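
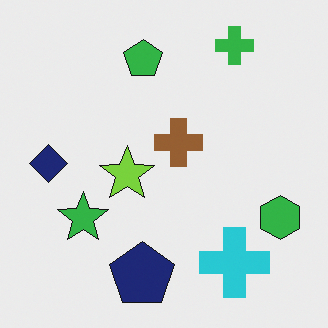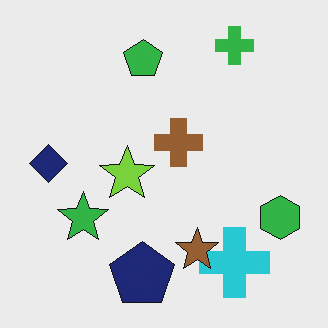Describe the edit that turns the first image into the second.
It was overlaid with an additional brown star.

A brown star appears in the second image that is absent from the first.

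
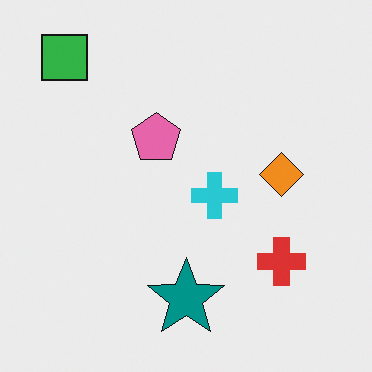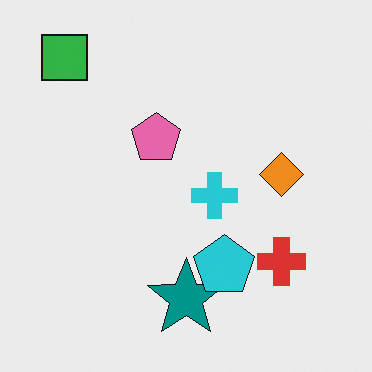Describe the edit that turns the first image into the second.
The second image is the first overlaid with an additional cyan pentagon.

A cyan pentagon appears in the second image that is absent from the first.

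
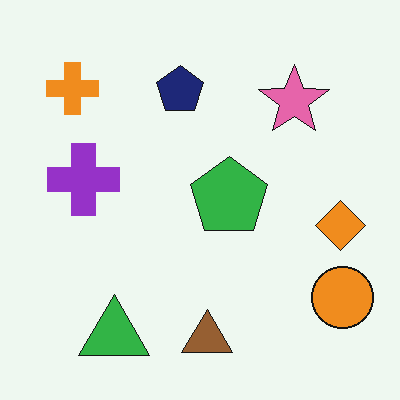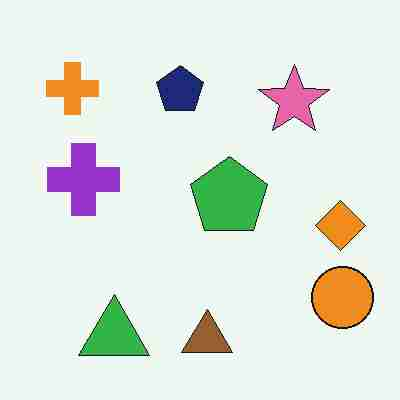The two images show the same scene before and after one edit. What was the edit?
The image was degraded with heavy JPEG compression.

Blocky 8×8 compression artifacts appear around shape edges and the flat background shows ringing — characteristic JPEG degradation.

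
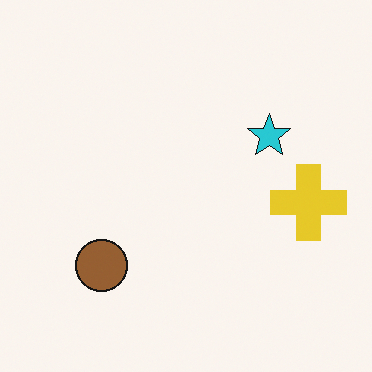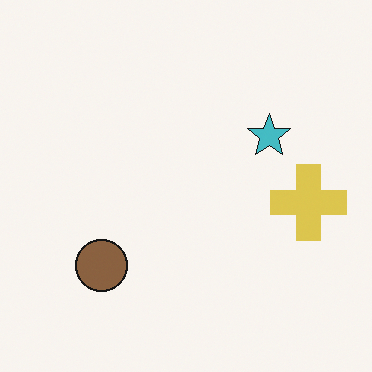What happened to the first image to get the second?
The transformation is: slightly desaturated.

All colors are more muted and greyish — a global saturation change.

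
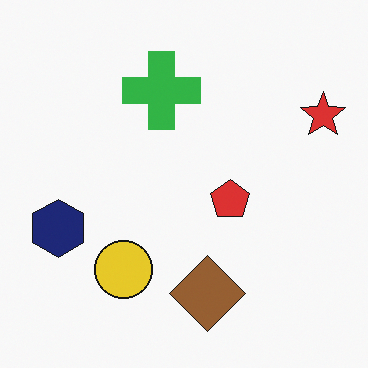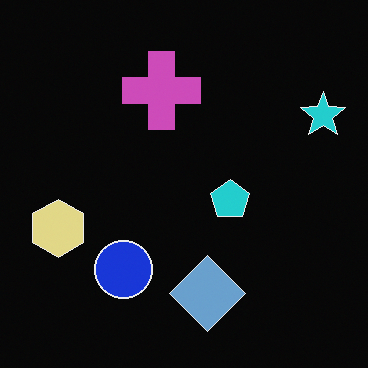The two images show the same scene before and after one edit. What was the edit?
The image was color-inverted (negative).

The light background has become dark and every shape's color is its complement — a photographic negative.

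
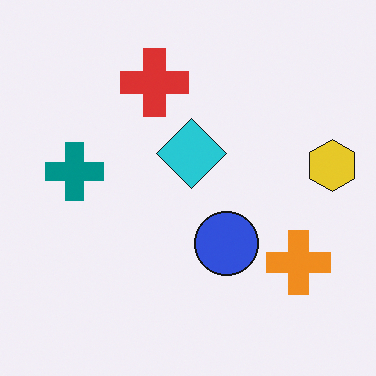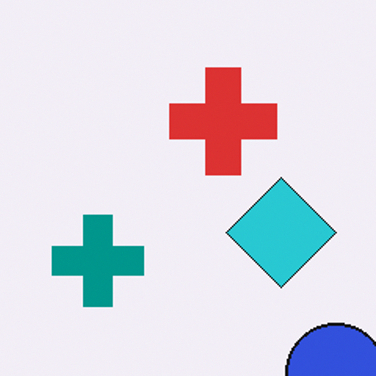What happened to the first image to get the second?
The image was cropped to a modestly smaller region and rescaled.

The visible shapes are larger and the field of view is narrower; shapes near the original edges may be partly or wholly outside the frame — a crop-and-rescale.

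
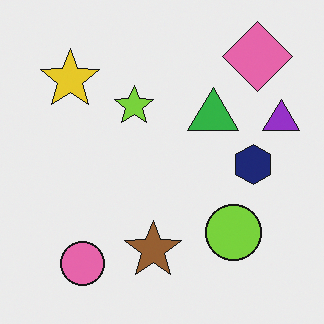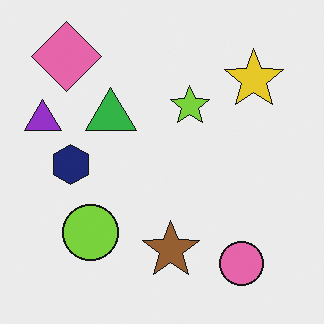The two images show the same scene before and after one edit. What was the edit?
The second image is the first flipped horizontally (left ↔ right).

The purple triangle is in the right of the first image and the left of the second — shapes on opposite sides of the vertical midline have swapped in a mirror flip.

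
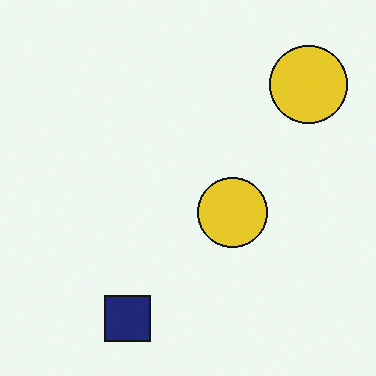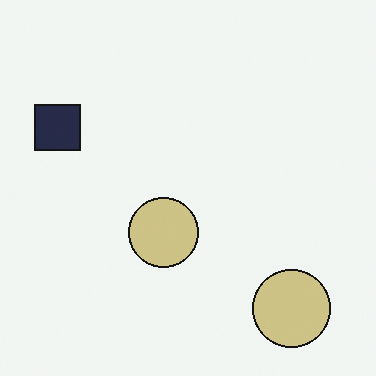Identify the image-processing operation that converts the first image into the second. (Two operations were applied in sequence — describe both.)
The second image is the first rotated 90° clockwise, then made much more muted (saturation change).

The navy square sits in the bottom of the first image and the left of the second — consistent with a whole-image 90° clockwise rotation. All colors are more muted and greyish — a global saturation change.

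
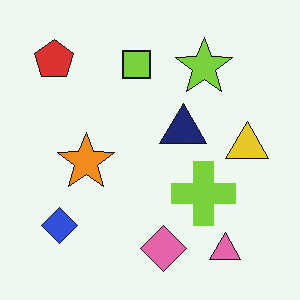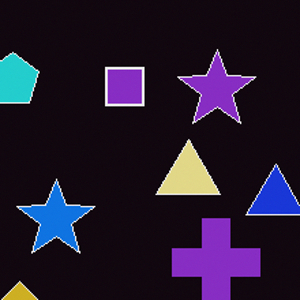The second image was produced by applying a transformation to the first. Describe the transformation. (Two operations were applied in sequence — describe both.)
The transformation is: cropped to a modestly smaller region and rescaled, then color-inverted (negative).

The visible shapes are larger and the field of view is narrower; shapes near the original edges may be partly or wholly outside the frame — a crop-and-rescale. The light background has become dark and every shape's color is its complement — a photographic negative.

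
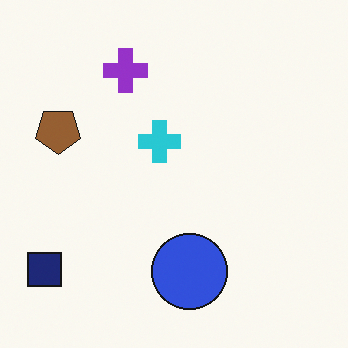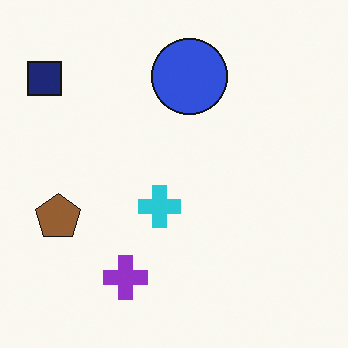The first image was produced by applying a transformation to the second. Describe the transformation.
The transformation is: flipped vertically (top ↔ bottom).

The purple cross is in the bottom of the second image and the top of the first — shapes on opposite sides of the horizontal midline have swapped in a mirror flip.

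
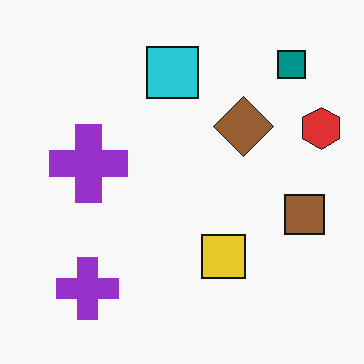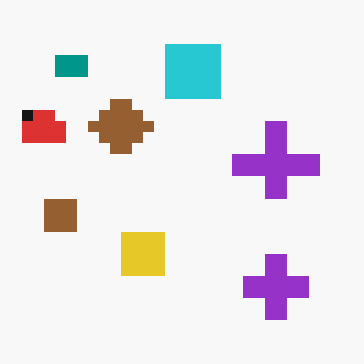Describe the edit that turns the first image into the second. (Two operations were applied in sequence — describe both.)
This is the original image flipped horizontally (left ↔ right), then heavily pixelated into large blocks.

The red hexagon is in the right of the first image and the left of the second — shapes on opposite sides of the vertical midline have swapped in a mirror flip. Shapes are reduced to large square blocks; fine edges and outlines are lost — a downscale-then-upscale (mosaic) effect.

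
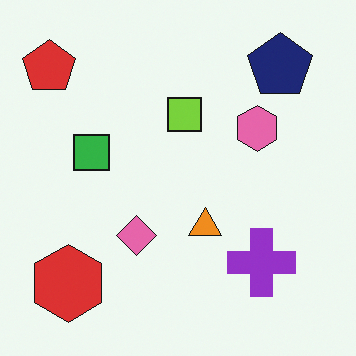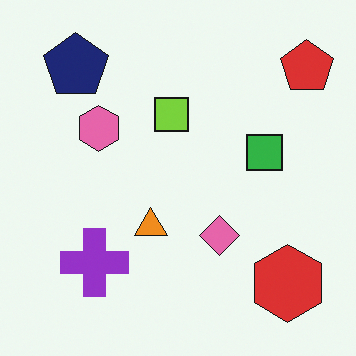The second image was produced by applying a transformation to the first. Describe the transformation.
This is the original image flipped horizontally (left ↔ right).

The red pentagon is in the top-left of the first image and the top-right of the second — shapes on opposite sides of the vertical midline have swapped in a mirror flip.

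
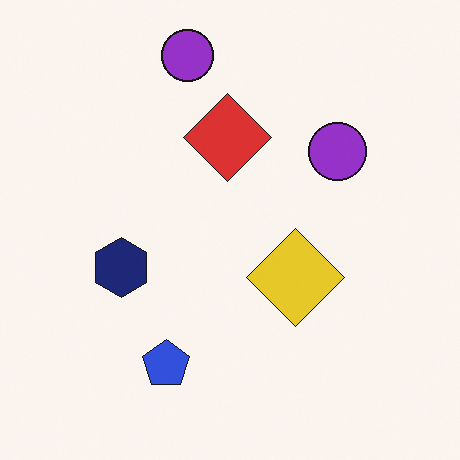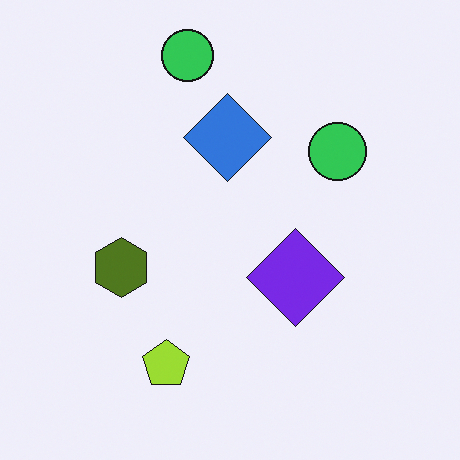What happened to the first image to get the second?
The image was hue-shifted by a large amount.

Every shape's color has rotated by the same amount around the hue wheel — a uniform hue shift.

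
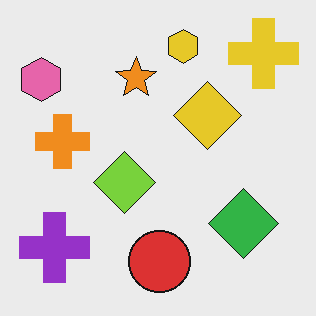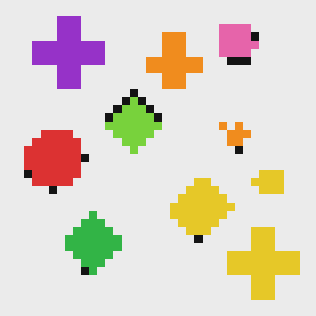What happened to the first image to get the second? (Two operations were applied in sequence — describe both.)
It was rotated 90° clockwise, then pixelated into visible square blocks.

The yellow cross sits in the top-right of the first image and the bottom-right of the second — consistent with a whole-image 90° clockwise rotation. Shapes are reduced to large square blocks; fine edges and outlines are lost — a downscale-then-upscale (mosaic) effect.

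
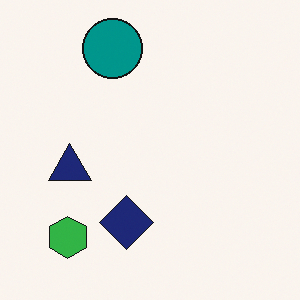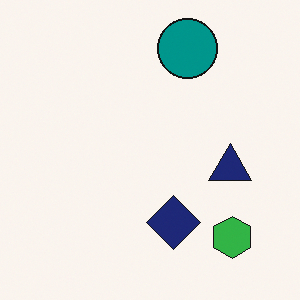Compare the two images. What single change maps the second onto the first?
The image was flipped horizontally (left ↔ right).

The green hexagon is in the bottom-right of the second image and the bottom-left of the first — shapes on opposite sides of the vertical midline have swapped in a mirror flip.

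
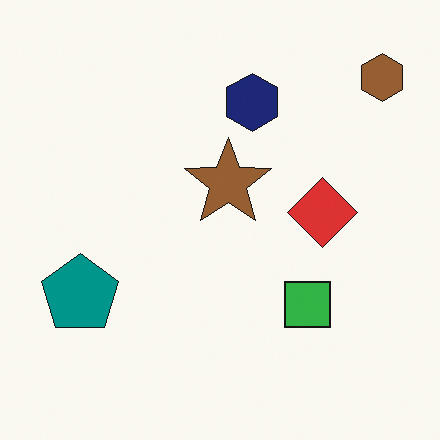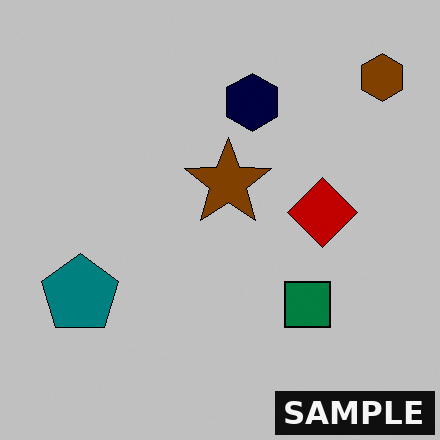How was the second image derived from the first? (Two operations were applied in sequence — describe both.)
This is the original image heavily posterized to just a handful of flat colors, then watermarked with the text "SAMPLE" in the lower-right corner.

Each flat color has snapped to a coarser quantized level — most visibly, the near-white background has dropped to a flat grey. A dark label reading "SAMPLE" appears in the lower-right corner.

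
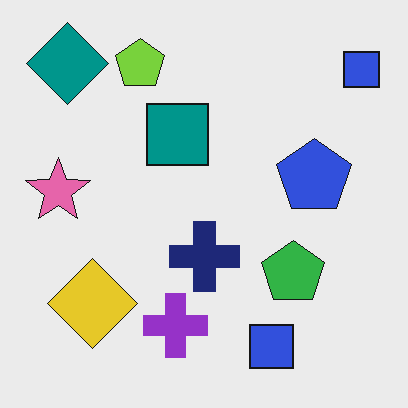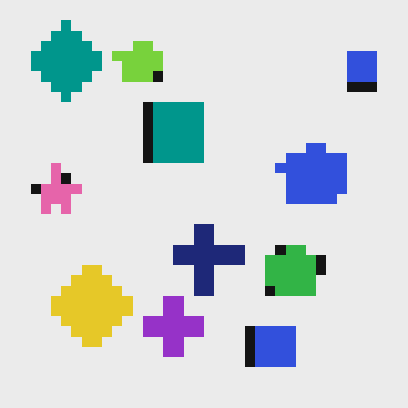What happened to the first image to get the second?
The second image is the first coarsely pixelated.

Shapes are reduced to large square blocks; fine edges and outlines are lost — a downscale-then-upscale (mosaic) effect.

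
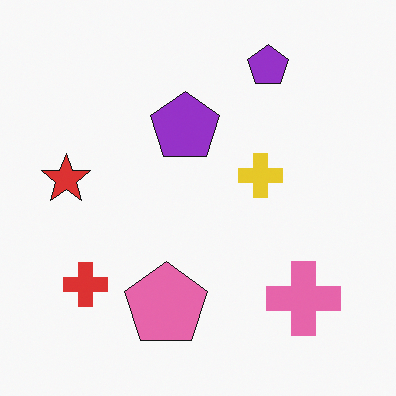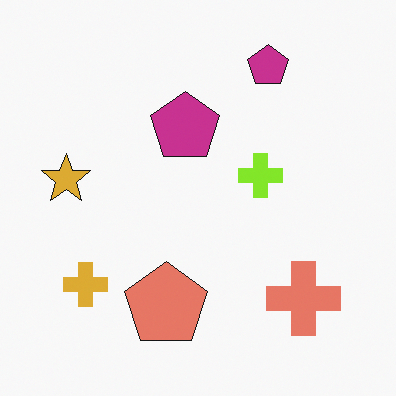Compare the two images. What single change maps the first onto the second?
The transformation is: hue-shifted slightly.

Every shape's color has rotated by the same amount around the hue wheel — a uniform hue shift.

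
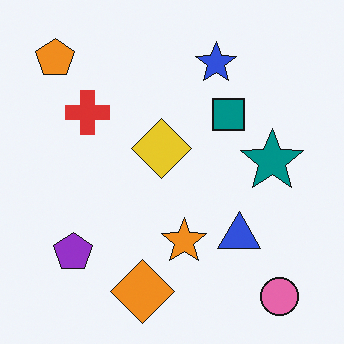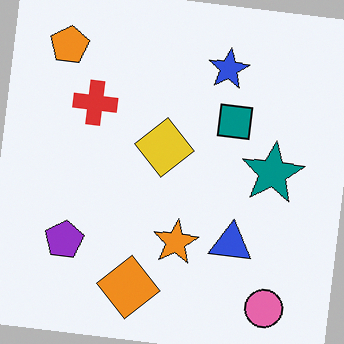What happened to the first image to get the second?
Rotated clockwise by a slight angle.

Every shape is tilted by the same angle and the image corners show triangular fill wedges — a whole-image rotation by a non-right angle.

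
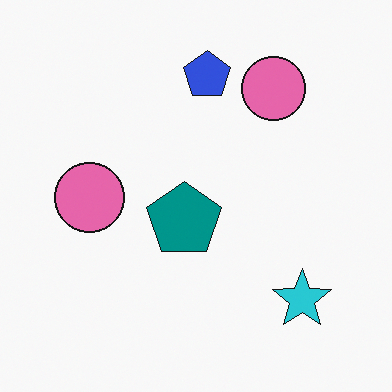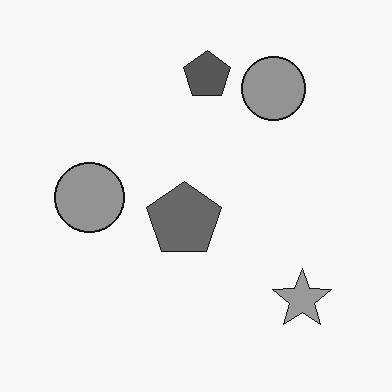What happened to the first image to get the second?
The transformation is: converted to grayscale.

All color is removed — every shape is now a shade of grey.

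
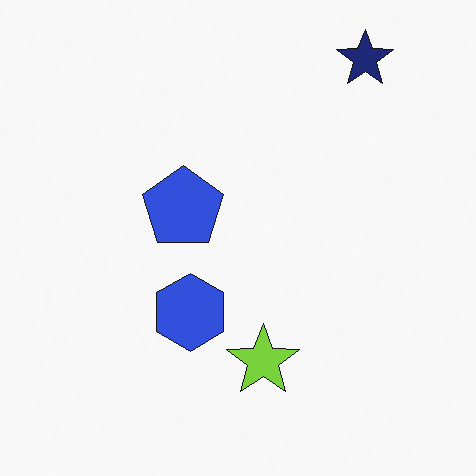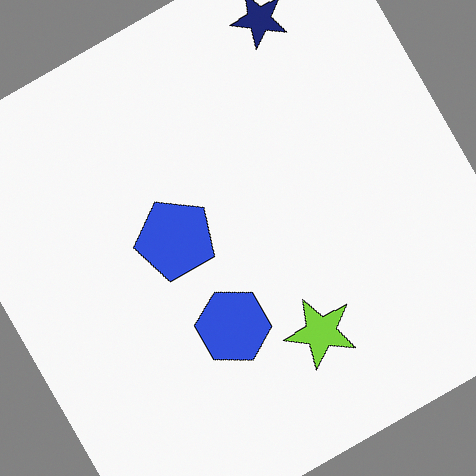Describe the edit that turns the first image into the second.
The image was rotated counter-clockwise by a clearly visible amount.

Every shape is tilted by the same angle and the image corners show triangular fill wedges — a whole-image rotation by a non-right angle.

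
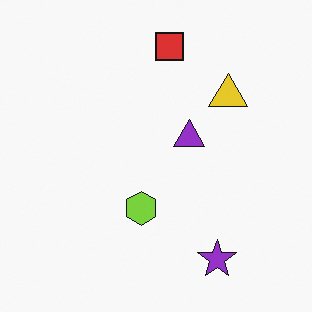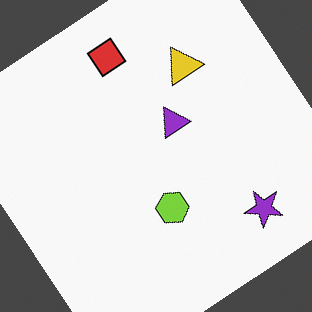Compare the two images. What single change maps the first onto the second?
The second image is the first rotated counter-clockwise by a large amount — several tens of degrees.

Every shape is tilted by the same angle and the image corners show triangular fill wedges — a whole-image rotation by a non-right angle.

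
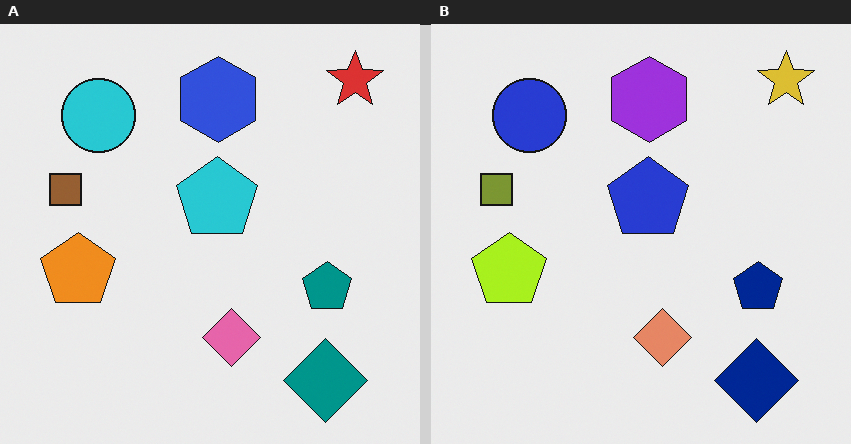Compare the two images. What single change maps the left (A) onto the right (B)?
It was hue-shifted slightly.

Every shape's color has rotated by the same amount around the hue wheel — a uniform hue shift.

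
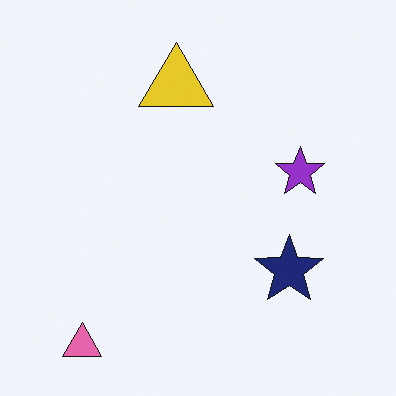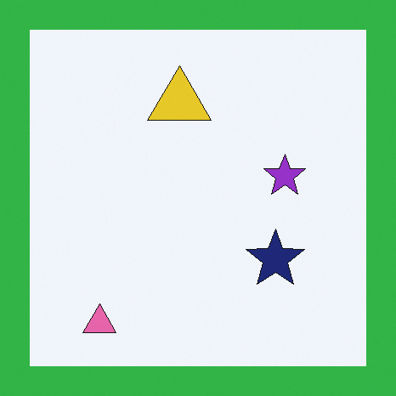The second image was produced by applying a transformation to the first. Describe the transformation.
Framed with a green border.

A solid green frame runs around the edge of the second image, with the content slightly shrunk inside it.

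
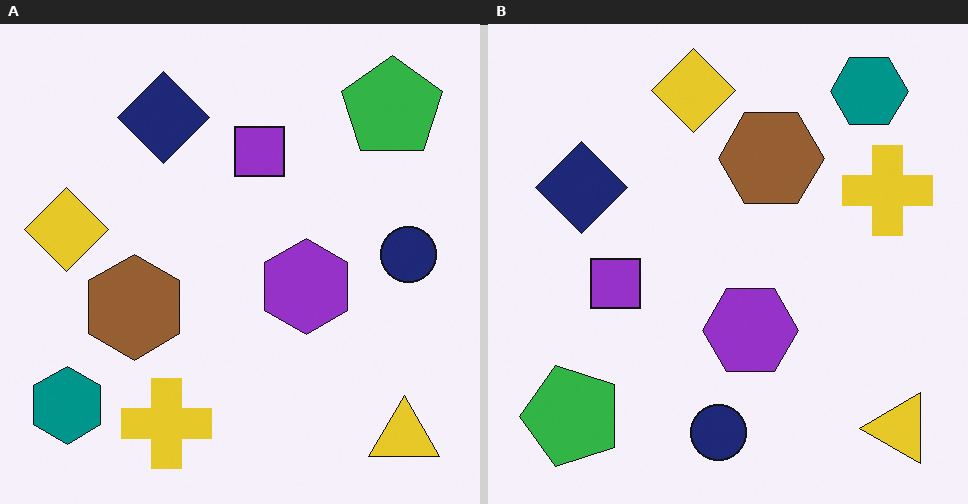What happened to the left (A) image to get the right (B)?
The right (B) image is the left (A) transposed (reflected across the top-left ↔ bottom-right diagonal).

Shapes have swapped their row and column positions — what was in the top-right is now in the bottom-left — a diagonal reflection.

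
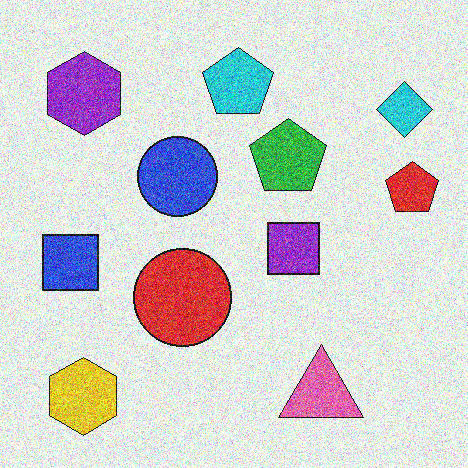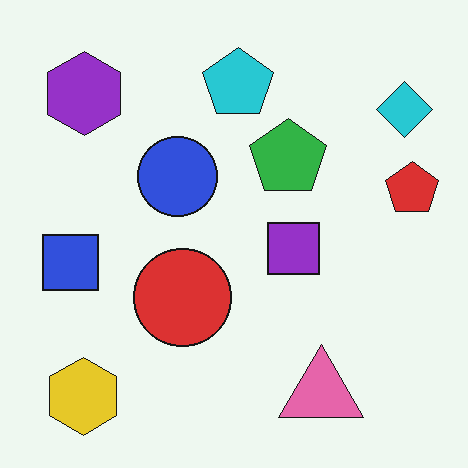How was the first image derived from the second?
This is the original image degraded with strong gaussian noise.

Random speckle covers the whole image, including the flat background.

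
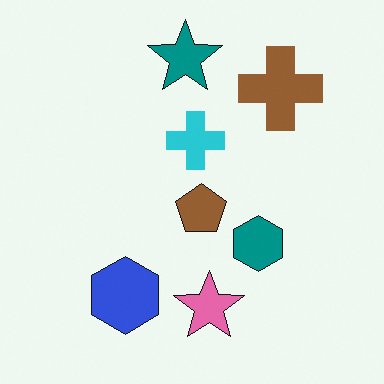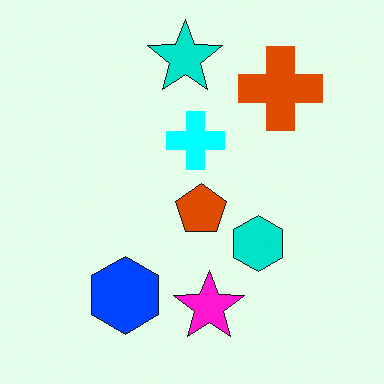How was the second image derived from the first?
This is the original image made much more vivid (saturation change).

All colors are more vivid — a global saturation change.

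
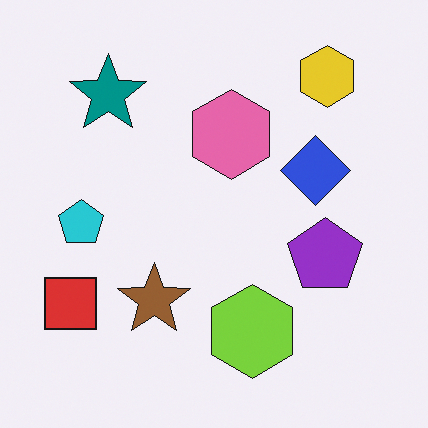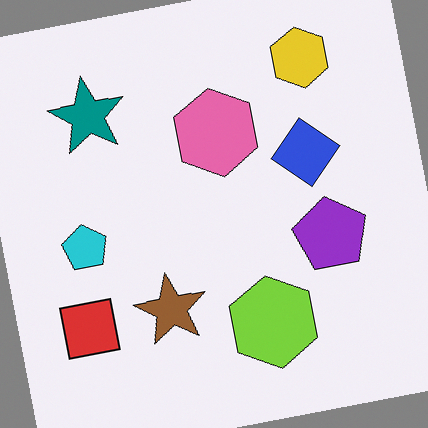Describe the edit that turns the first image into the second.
Rotated counter-clockwise by a few degrees.

Every shape is tilted by the same angle and the image corners show triangular fill wedges — a whole-image rotation by a non-right angle.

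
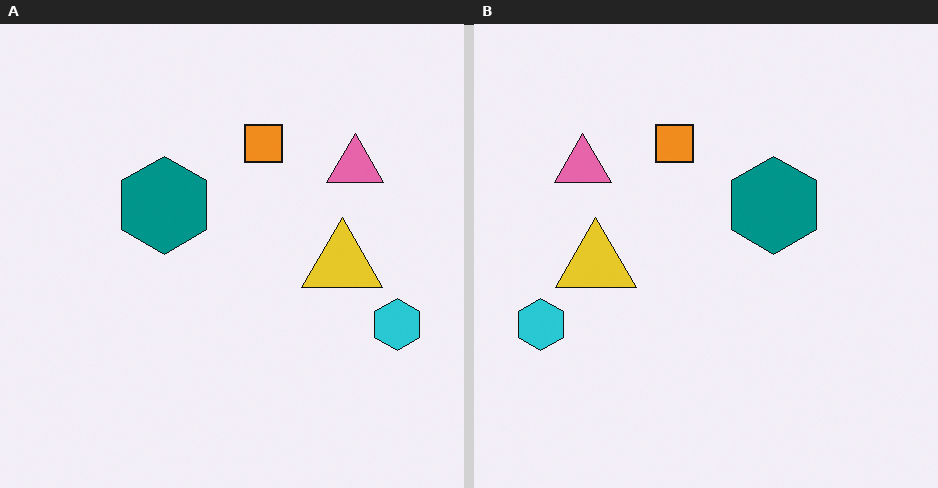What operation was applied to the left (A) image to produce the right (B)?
It was flipped horizontally (left ↔ right).

The cyan hexagon is in the right of the left (A) image and the left of the right (B) — shapes on opposite sides of the vertical midline have swapped in a mirror flip.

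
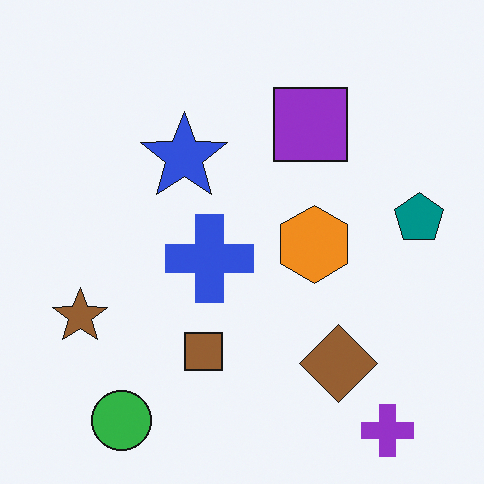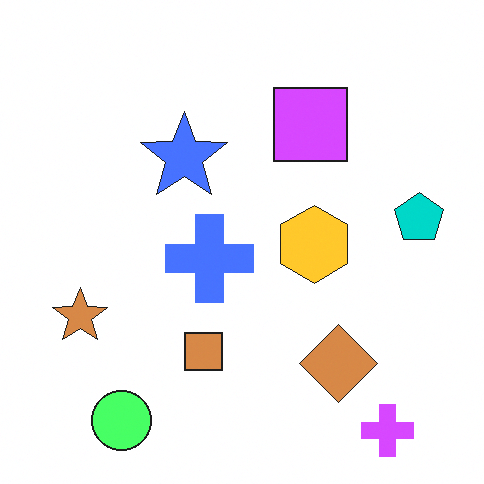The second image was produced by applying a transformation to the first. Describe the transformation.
It was noticeably brightened.

Every pixel — background and shapes alike — is uniformly brightened.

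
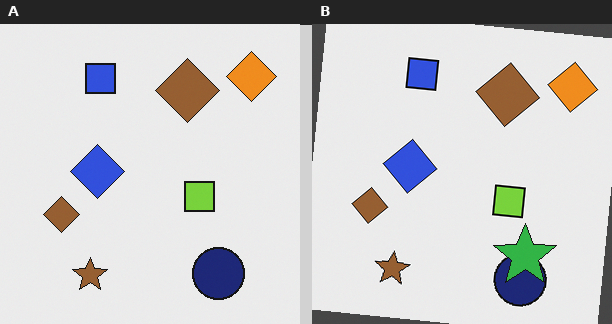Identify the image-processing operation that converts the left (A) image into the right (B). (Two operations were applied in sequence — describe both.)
Rotated clockwise by a slight angle, then overlaid with an additional green star.

Every shape is tilted by the same angle and the image corners show triangular fill wedges — a whole-image rotation by a non-right angle. A green star appears in the right (B) image that is absent from the left (A).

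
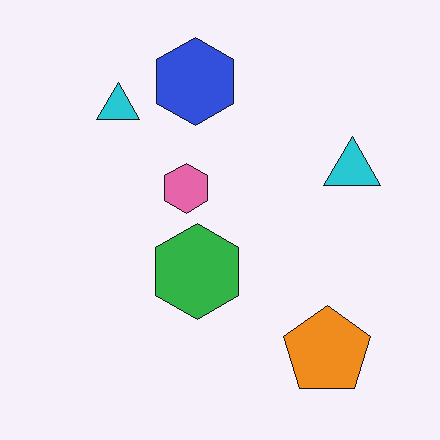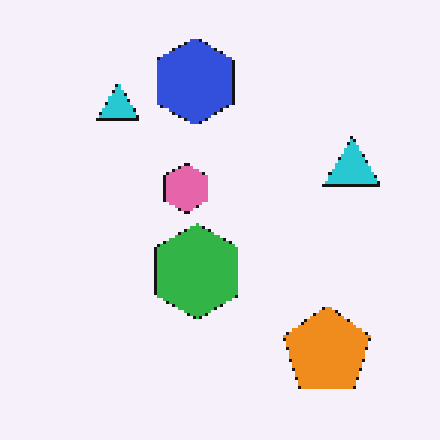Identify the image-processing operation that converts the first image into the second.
Lightly pixelated (a mild mosaic effect).

Shapes are reduced to large square blocks; fine edges and outlines are lost — a downscale-then-upscale (mosaic) effect.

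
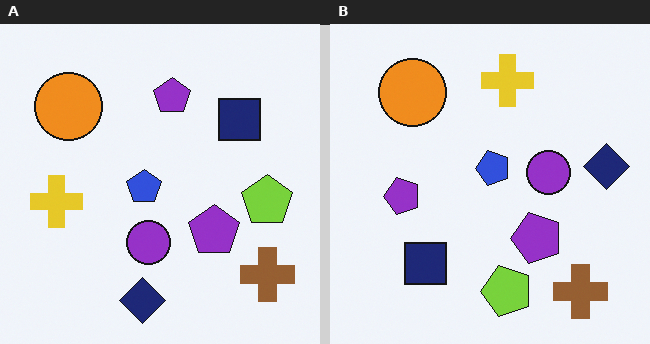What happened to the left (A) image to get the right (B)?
The image was transposed (reflected across the top-left ↔ bottom-right diagonal).

Shapes have swapped their row and column positions — what was in the top-right is now in the bottom-left — a diagonal reflection.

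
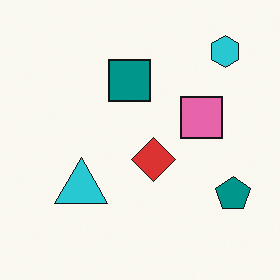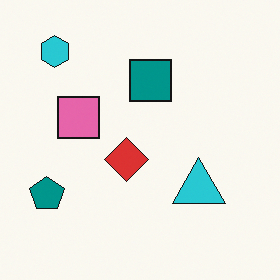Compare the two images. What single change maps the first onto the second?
The second image is the first flipped horizontally (left ↔ right).

The teal pentagon is in the bottom-right of the first image and the bottom-left of the second — shapes on opposite sides of the vertical midline have swapped in a mirror flip.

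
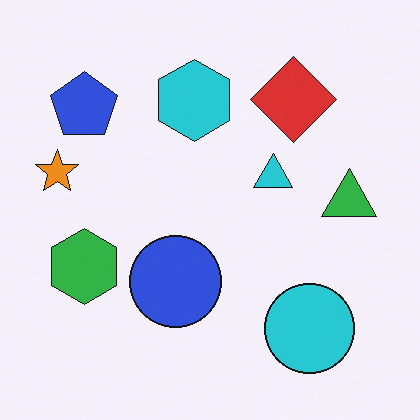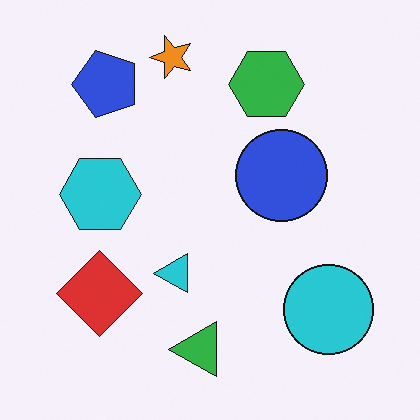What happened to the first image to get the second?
Transposed (reflected across the top-left ↔ bottom-right diagonal).

Shapes have swapped their row and column positions — what was in the top-right is now in the bottom-left — a diagonal reflection.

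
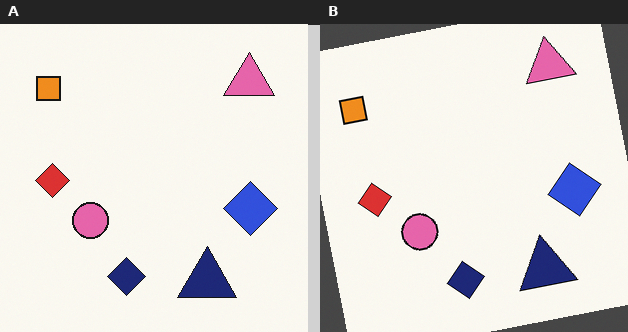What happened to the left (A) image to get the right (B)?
Rotated counter-clockwise by a slight angle.

Every shape is tilted by the same angle and the image corners show triangular fill wedges — a whole-image rotation by a non-right angle.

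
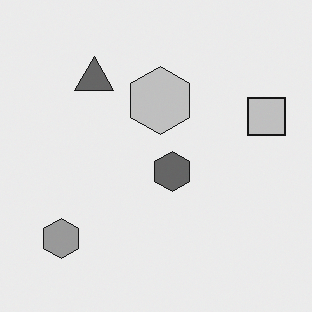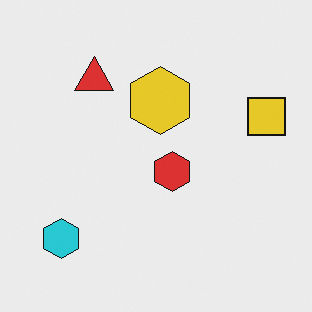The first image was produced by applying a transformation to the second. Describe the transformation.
This is the original image converted to grayscale.

All color is removed — every shape is now a shade of grey.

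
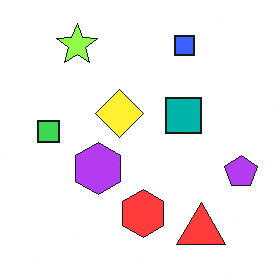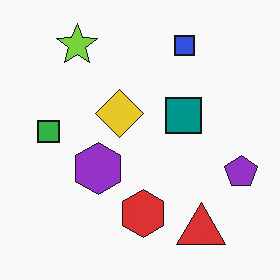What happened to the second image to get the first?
The image was brightened a little.

Every pixel — background and shapes alike — is uniformly brightened.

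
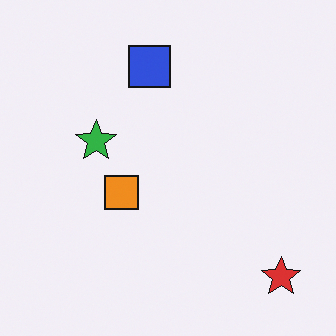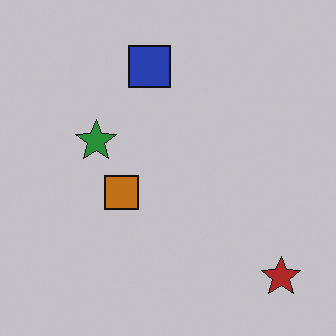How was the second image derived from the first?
The image was darkened a little.

Every pixel — background and shapes alike — is uniformly darkened.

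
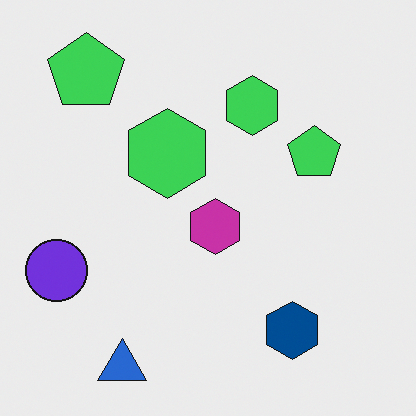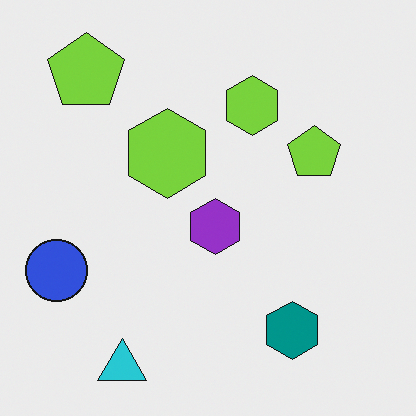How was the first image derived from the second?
This is the original image hue-shifted slightly.

Every shape's color has rotated by the same amount around the hue wheel — a uniform hue shift.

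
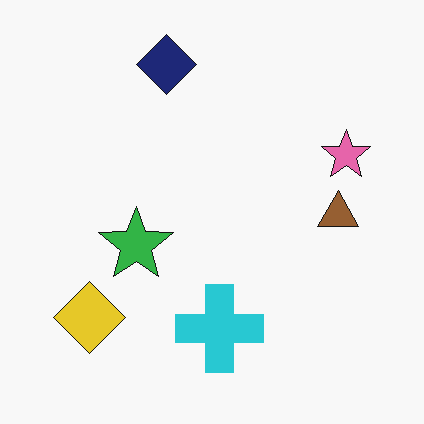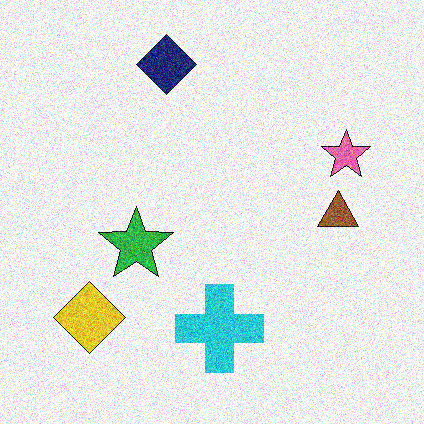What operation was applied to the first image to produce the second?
Degraded with a thick layer of grain.

Random speckle covers the whole image, including the flat background.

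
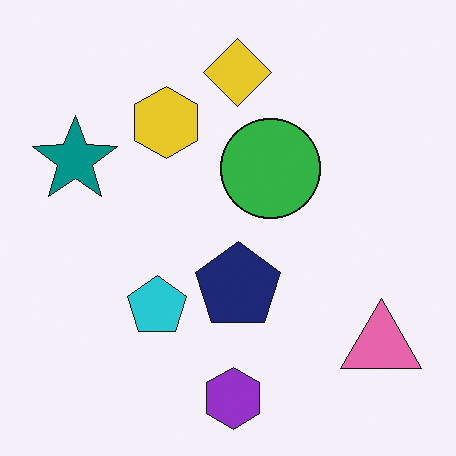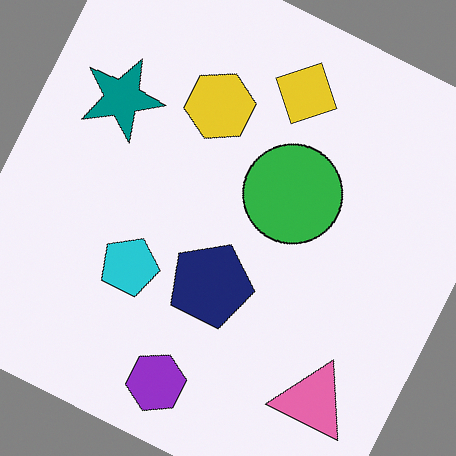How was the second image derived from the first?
This is the original image rotated clockwise by a clearly visible amount.

Every shape is tilted by the same angle and the image corners show triangular fill wedges — a whole-image rotation by a non-right angle.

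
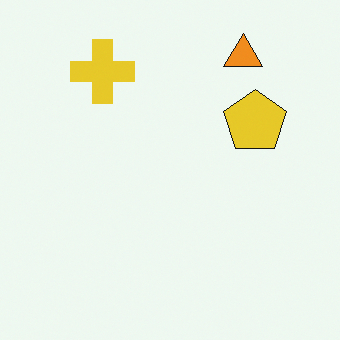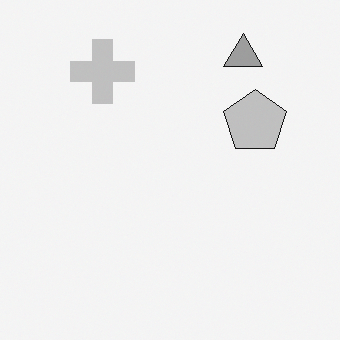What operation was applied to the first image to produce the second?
The transformation is: converted to grayscale.

All color is removed — every shape is now a shade of grey.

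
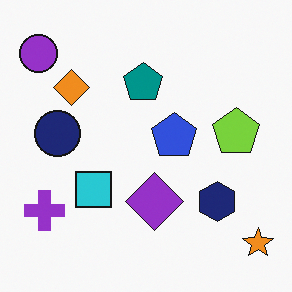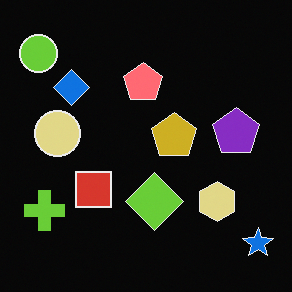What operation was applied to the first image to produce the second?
This is the original image color-inverted (negative).

The light background has become dark and every shape's color is its complement — a photographic negative.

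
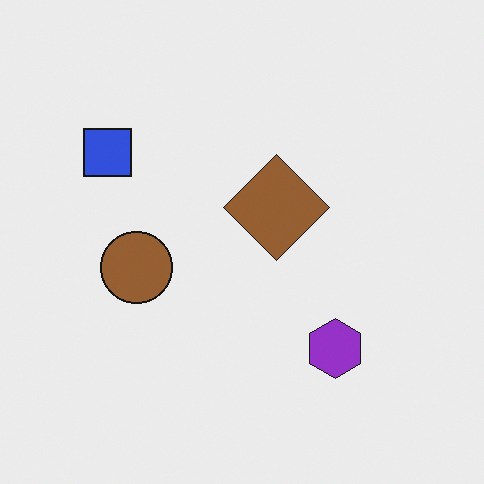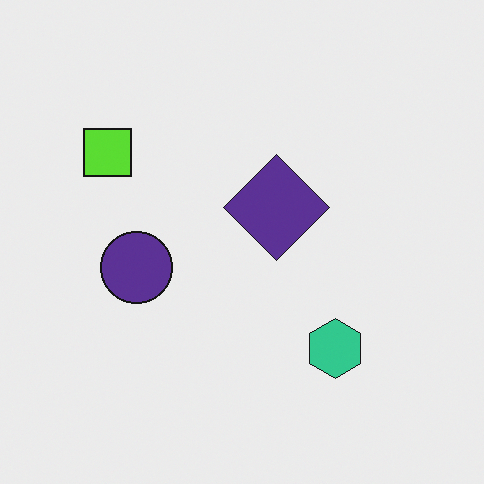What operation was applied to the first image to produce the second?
The image was hue-shifted by a large amount.

Every shape's color has rotated by the same amount around the hue wheel — a uniform hue shift.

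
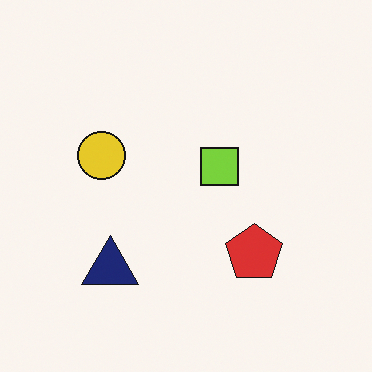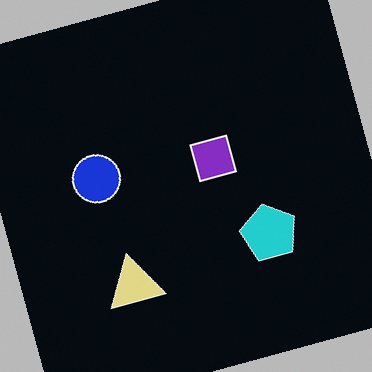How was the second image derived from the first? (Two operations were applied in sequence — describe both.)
The image was rotated counter-clockwise by a clearly visible amount, then color-inverted (negative).

Every shape is tilted by the same angle and the image corners show triangular fill wedges — a whole-image rotation by a non-right angle. The light background has become dark and every shape's color is its complement — a photographic negative.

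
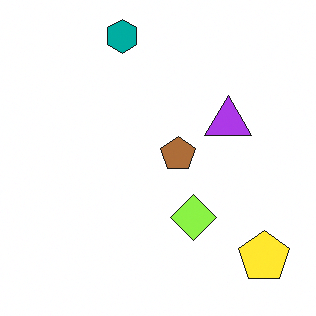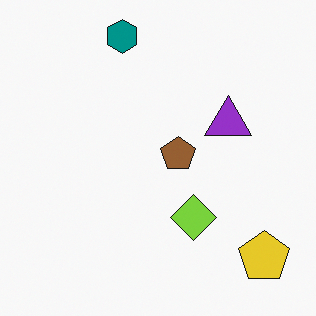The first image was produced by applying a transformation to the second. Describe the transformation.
It was brightened a little.

Every pixel — background and shapes alike — is uniformly brightened.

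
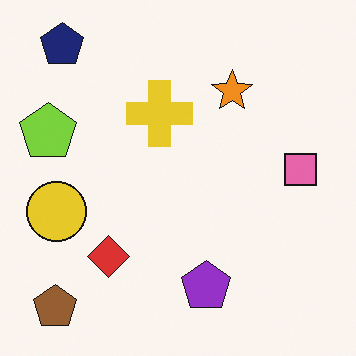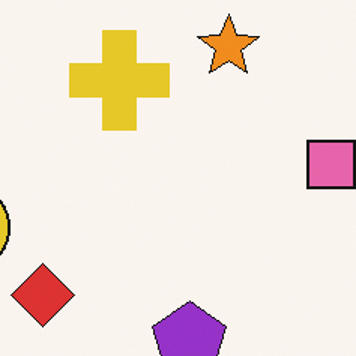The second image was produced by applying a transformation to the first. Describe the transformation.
The transformation is: cropped to a modestly smaller region and rescaled.

The visible shapes are larger and the field of view is narrower; shapes near the original edges may be partly or wholly outside the frame — a crop-and-rescale.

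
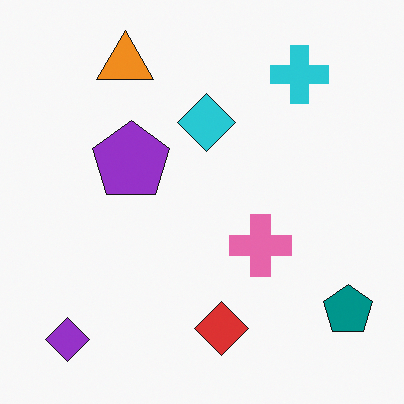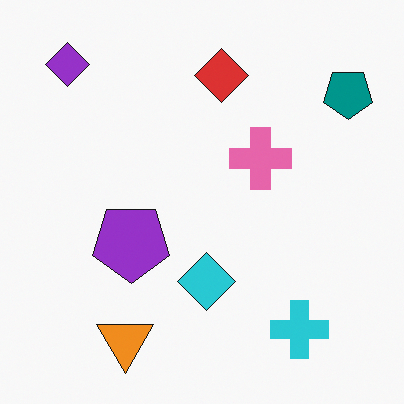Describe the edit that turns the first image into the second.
It was flipped vertically (top ↔ bottom).

The orange triangle is in the top-left of the first image and the bottom-left of the second — shapes on opposite sides of the horizontal midline have swapped in a mirror flip.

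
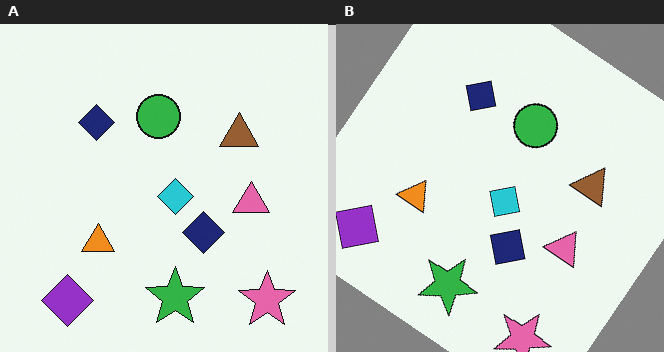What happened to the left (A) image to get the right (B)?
This is the original image rotated clockwise by a large amount — several tens of degrees.

Every shape is tilted by the same angle and the image corners show triangular fill wedges — a whole-image rotation by a non-right angle.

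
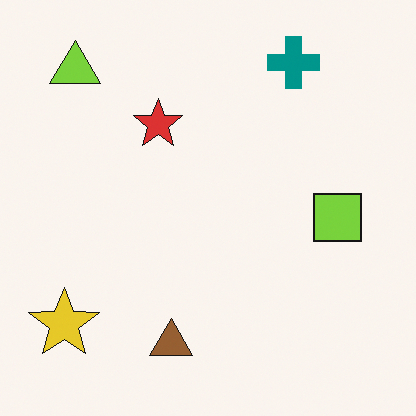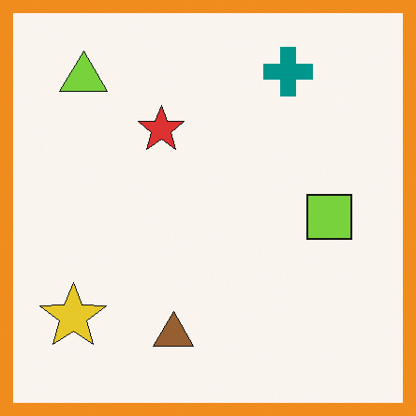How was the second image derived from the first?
The image was framed with a orange border.

A solid orange frame runs around the edge of the second image, with the content slightly shrunk inside it.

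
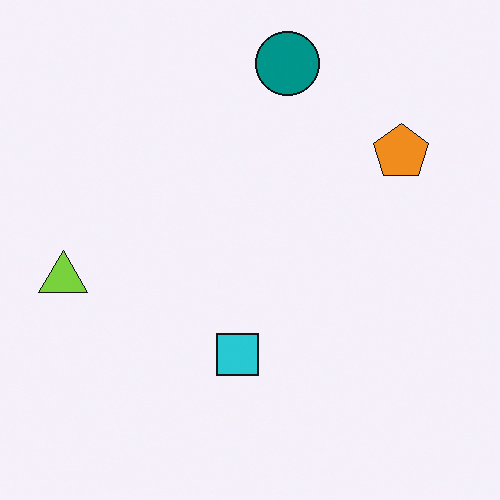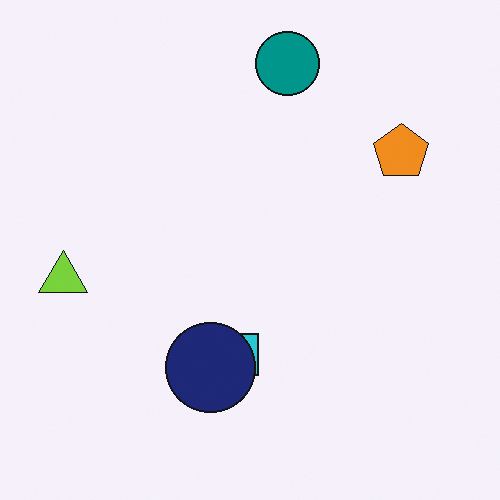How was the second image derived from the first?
Overlaid with an additional navy circle.

A navy circle appears in the second image that is absent from the first.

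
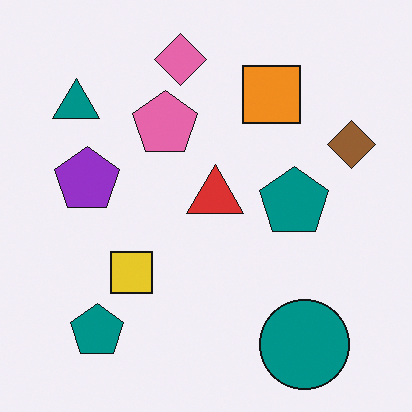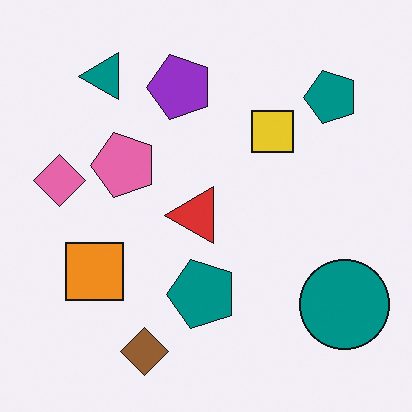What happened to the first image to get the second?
The image was transposed (reflected across the top-left ↔ bottom-right diagonal).

Shapes have swapped their row and column positions — what was in the top-right is now in the bottom-left — a diagonal reflection.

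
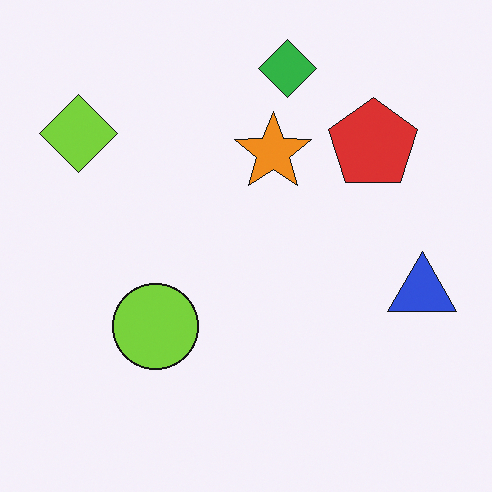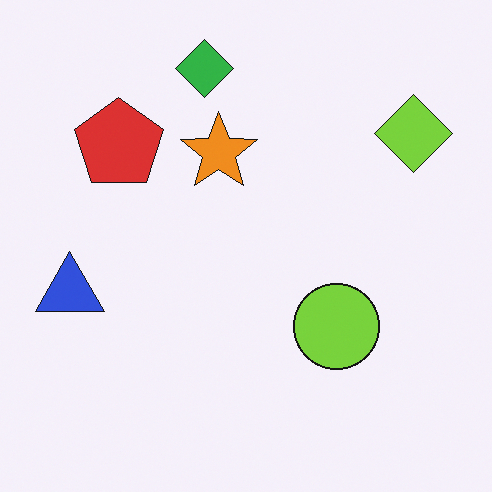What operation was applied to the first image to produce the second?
The image was flipped horizontally (left ↔ right).

The blue triangle is in the right of the first image and the left of the second — shapes on opposite sides of the vertical midline have swapped in a mirror flip.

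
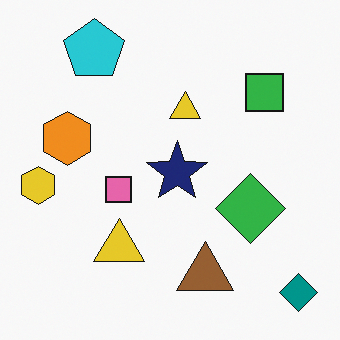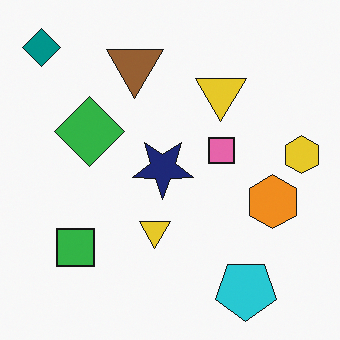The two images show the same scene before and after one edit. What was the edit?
The transformation is: rotated 180°.

The teal diamond sits in the bottom-right of the first image and the top-left of the second — consistent with a whole-image 180° rotation.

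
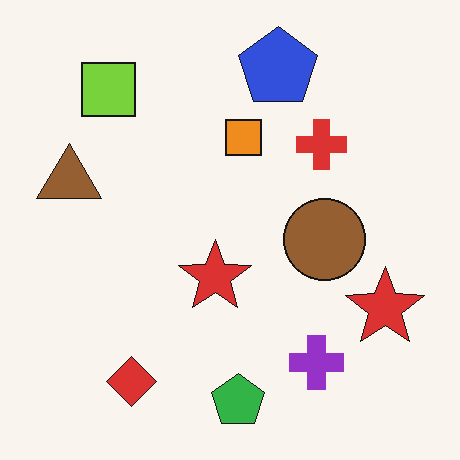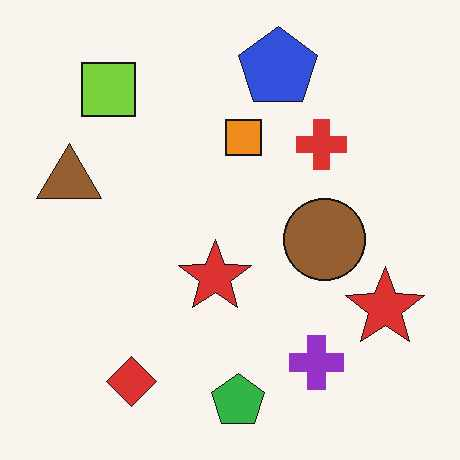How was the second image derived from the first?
The transformation is: given moderate JPEG compression.

Blocky 8×8 compression artifacts appear around shape edges and the flat background shows ringing — characteristic JPEG degradation.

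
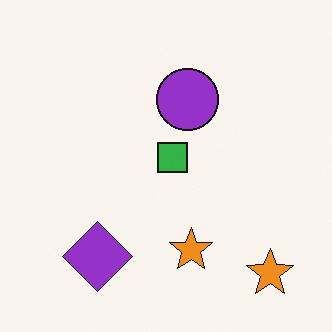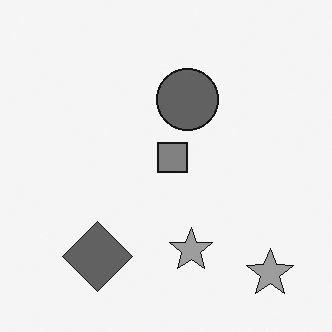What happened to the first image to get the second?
Converted to grayscale.

All color is removed — every shape is now a shade of grey.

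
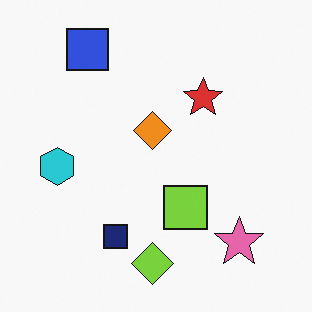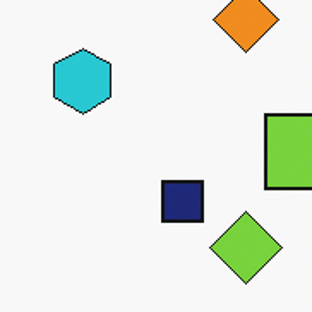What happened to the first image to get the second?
The image was cropped tightly and scaled back up.

The visible shapes are larger and the field of view is narrower; shapes near the original edges may be partly or wholly outside the frame — a crop-and-rescale.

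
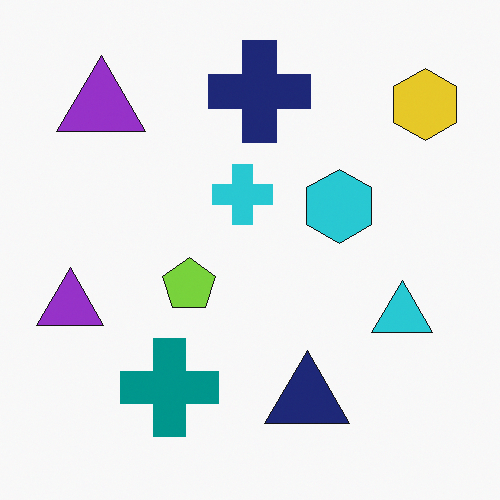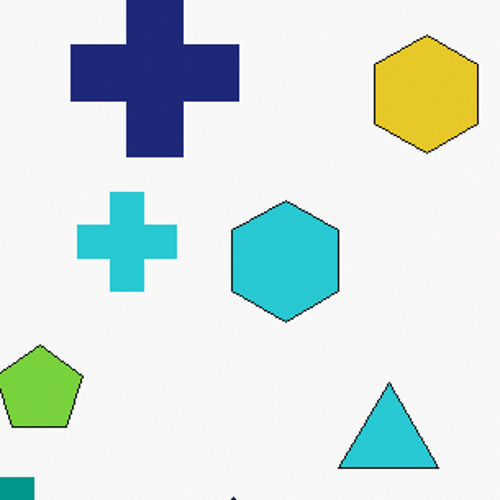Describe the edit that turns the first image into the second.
It was cropped tightly and scaled back up.

The visible shapes are larger and the field of view is narrower; shapes near the original edges may be partly or wholly outside the frame — a crop-and-rescale.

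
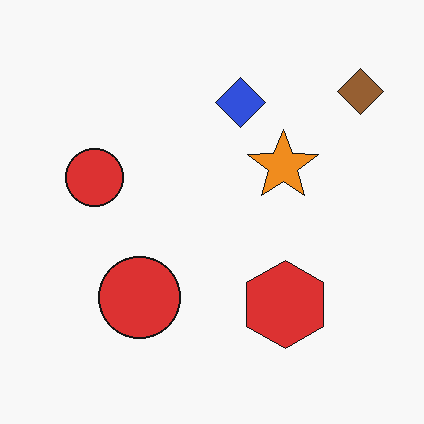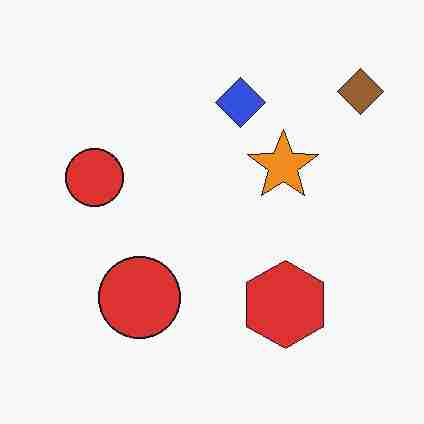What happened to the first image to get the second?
Heavily JPEG-compressed with obvious blocking artifacts.

Blocky 8×8 compression artifacts appear around shape edges and the flat background shows ringing — characteristic JPEG degradation.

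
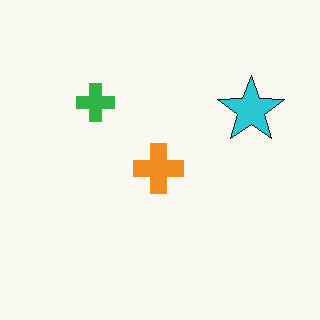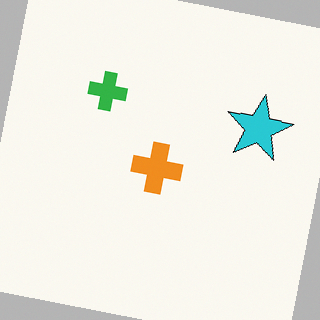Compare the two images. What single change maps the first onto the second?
The image was rotated clockwise by a few degrees.

Every shape is tilted by the same angle and the image corners show triangular fill wedges — a whole-image rotation by a non-right angle.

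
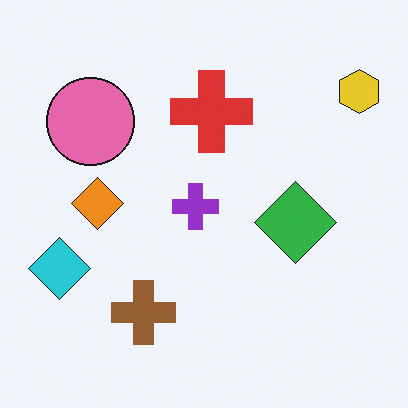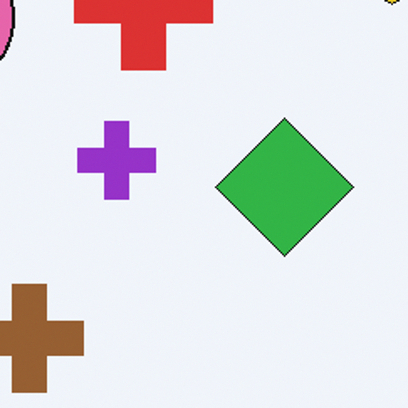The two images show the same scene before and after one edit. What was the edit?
The transformation is: cropped tightly and scaled back up.

The visible shapes are larger and the field of view is narrower; shapes near the original edges may be partly or wholly outside the frame — a crop-and-rescale.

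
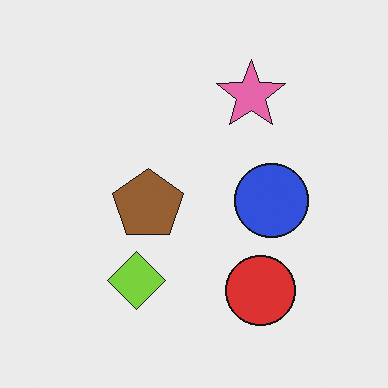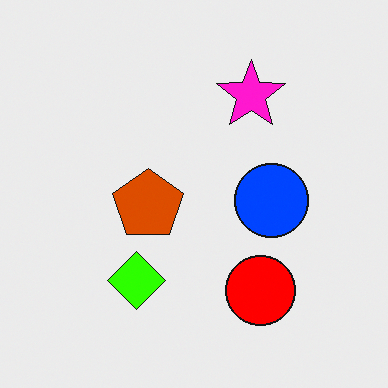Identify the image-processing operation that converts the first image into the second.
This is the original image made much more vivid (saturation change).

All colors are more vivid — a global saturation change.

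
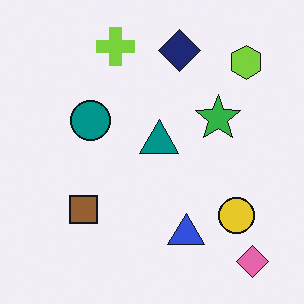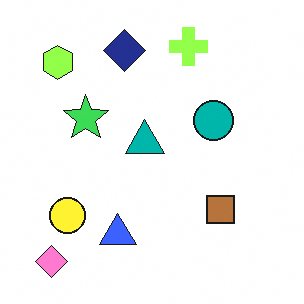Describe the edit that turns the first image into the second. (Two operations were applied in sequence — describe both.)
This is the original image brightened a little, then flipped horizontally (left ↔ right).

Every pixel — background and shapes alike — is uniformly brightened. The pink diamond is in the bottom-right of the first image and the bottom-left of the second — shapes on opposite sides of the vertical midline have swapped in a mirror flip.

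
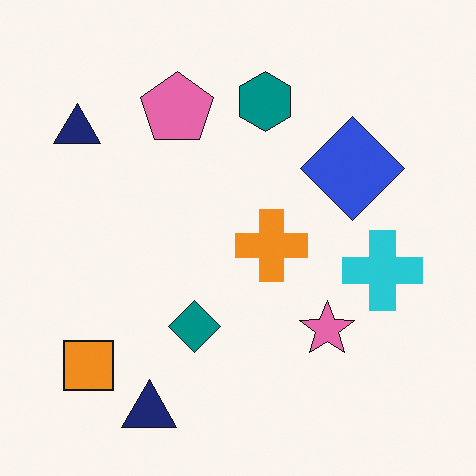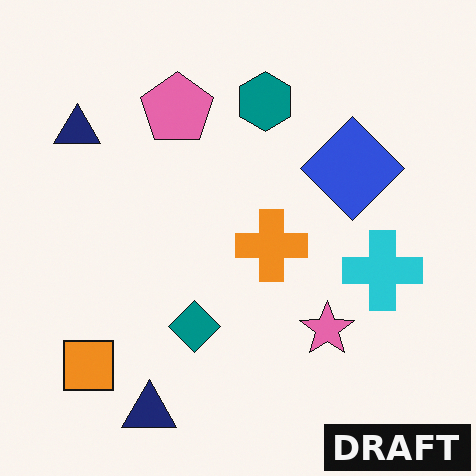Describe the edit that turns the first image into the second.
The second image is the first watermarked with the text "DRAFT" in the lower-right corner.

A dark label reading "DRAFT" appears in the lower-right corner.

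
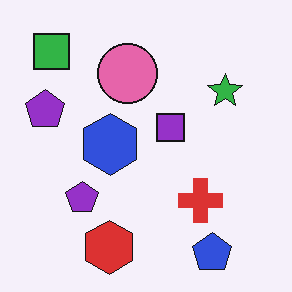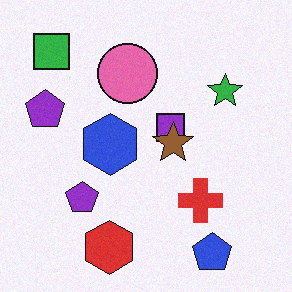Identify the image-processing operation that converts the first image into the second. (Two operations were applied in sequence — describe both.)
This is the original image degraded with subtle gaussian noise, then overlaid with an additional brown star.

Random speckle covers the whole image, including the flat background. A brown star appears in the second image that is absent from the first.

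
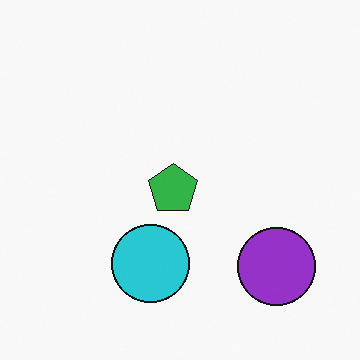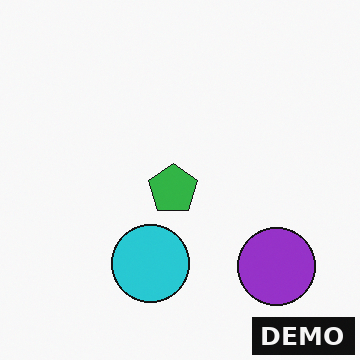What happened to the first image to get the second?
The second image is the first watermarked with the text "DEMO" in the lower-right corner.

A dark label reading "DEMO" appears in the lower-right corner.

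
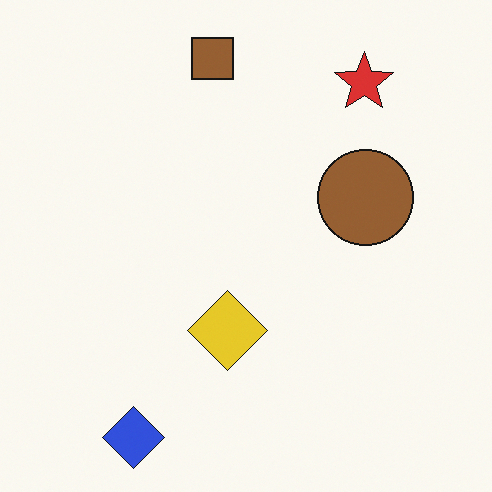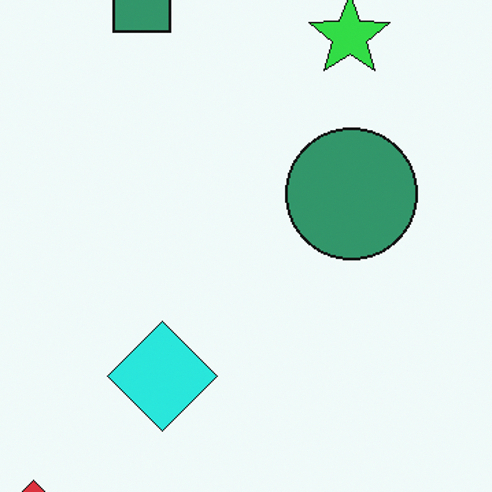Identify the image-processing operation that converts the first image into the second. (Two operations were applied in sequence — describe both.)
The transformation is: cropped slightly and scaled back up, then hue-shifted through roughly a third of the color wheel.

The visible shapes are larger and the field of view is narrower; shapes near the original edges may be partly or wholly outside the frame — a crop-and-rescale. Every shape's color has rotated by the same amount around the hue wheel — a uniform hue shift.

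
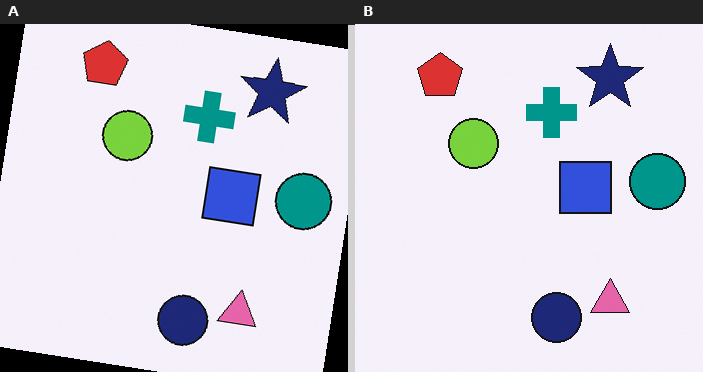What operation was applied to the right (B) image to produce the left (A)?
The image was rotated clockwise by a few degrees.

Every shape is tilted by the same angle and the image corners show triangular fill wedges — a whole-image rotation by a non-right angle.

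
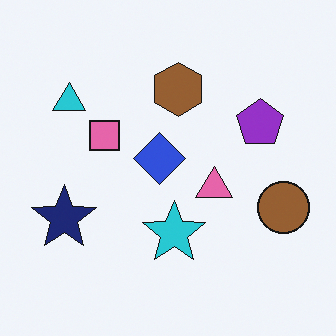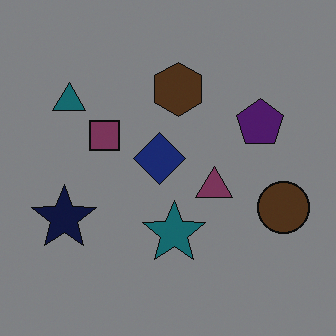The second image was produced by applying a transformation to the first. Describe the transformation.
The second image is the first darkened a lot.

Every pixel — background and shapes alike — is uniformly darkened.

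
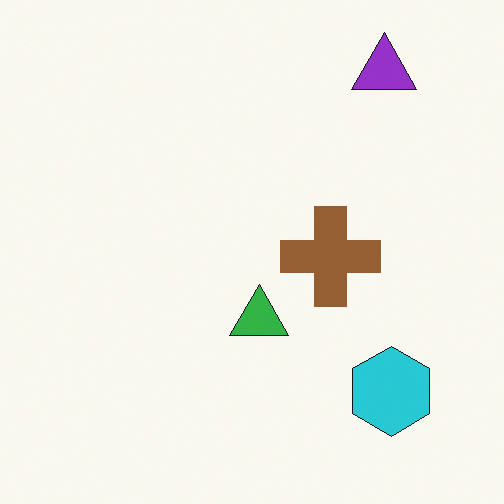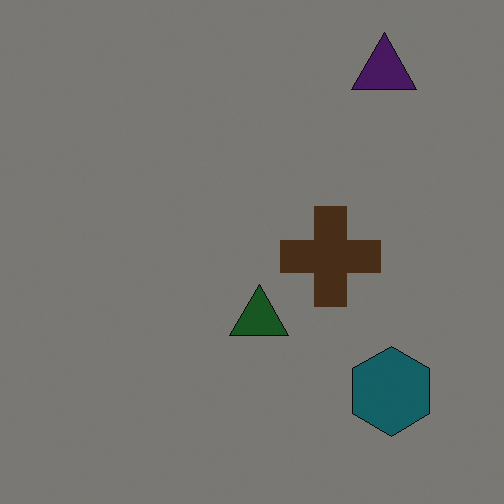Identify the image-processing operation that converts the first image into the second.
The image was substantially darkened.

Every pixel — background and shapes alike — is uniformly darkened.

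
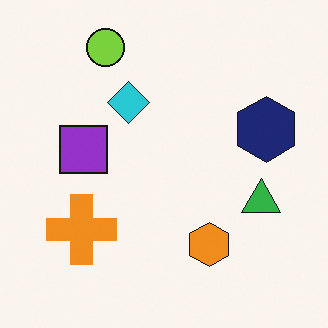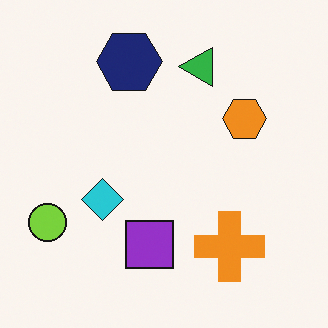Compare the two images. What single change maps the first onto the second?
The image was rotated 90° counter-clockwise.

The lime circle sits in the top-left of the first image and the bottom-left of the second — consistent with a whole-image 90° counter-clockwise rotation.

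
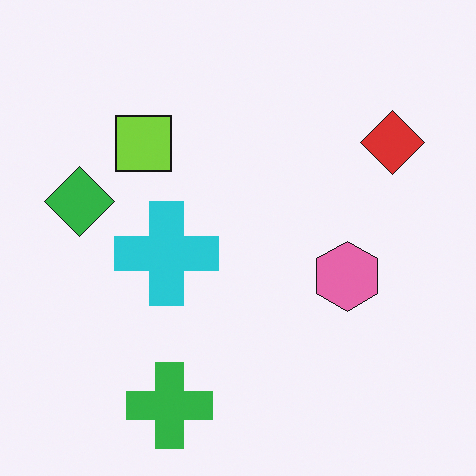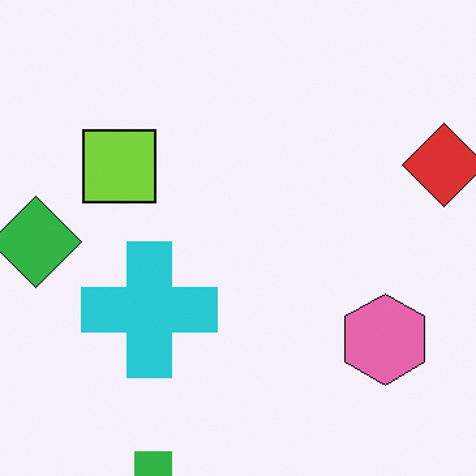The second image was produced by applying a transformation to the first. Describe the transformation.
It was cropped slightly and scaled back up.

The visible shapes are larger and the field of view is narrower; shapes near the original edges may be partly or wholly outside the frame — a crop-and-rescale.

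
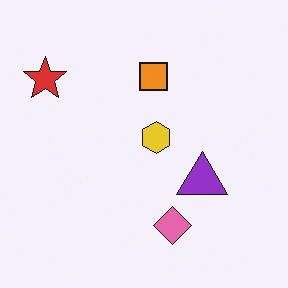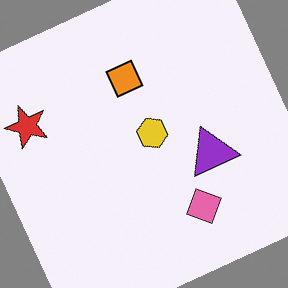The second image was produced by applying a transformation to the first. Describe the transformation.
The second image is the first rotated counter-clockwise by a clearly visible amount.

Every shape is tilted by the same angle and the image corners show triangular fill wedges — a whole-image rotation by a non-right angle.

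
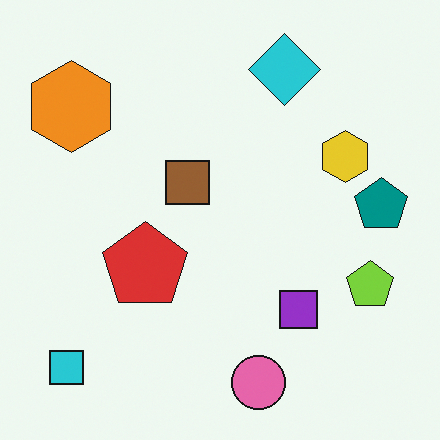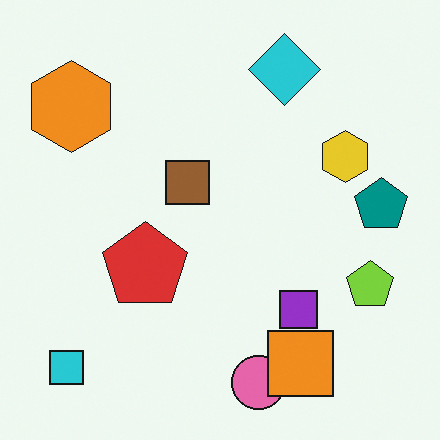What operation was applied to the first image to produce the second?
Overlaid with an additional orange square.

An orange square appears in the second image that is absent from the first.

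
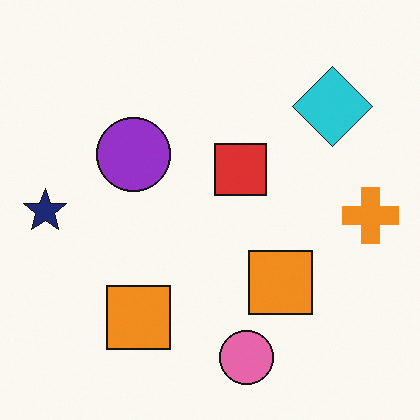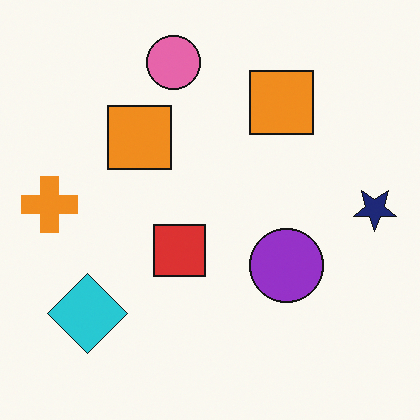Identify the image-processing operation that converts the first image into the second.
The second image is the first rotated 180°.

The navy star sits in the left of the first image and the right of the second — consistent with a whole-image 180° rotation.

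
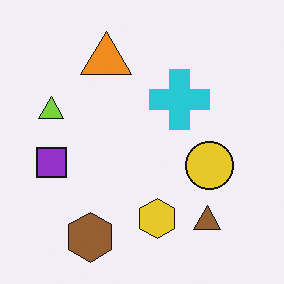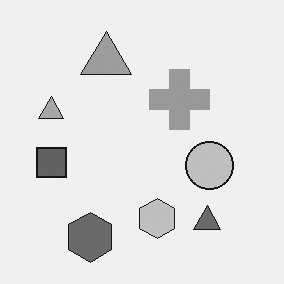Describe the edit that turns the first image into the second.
The image was converted to grayscale.

All color is removed — every shape is now a shade of grey.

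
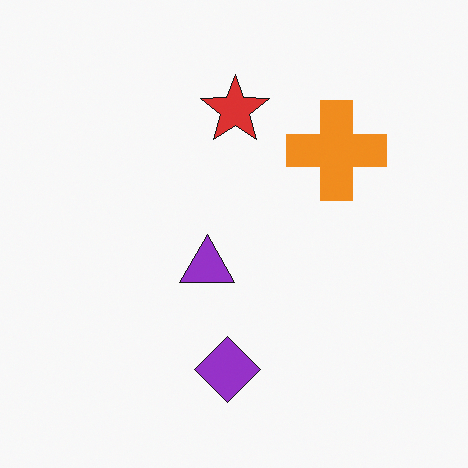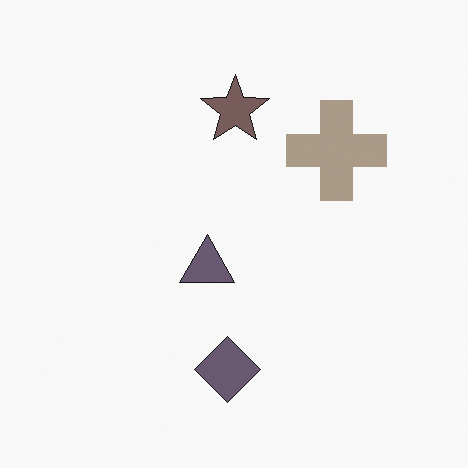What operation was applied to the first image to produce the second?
The second image is the first heavily desaturated.

All colors are more muted and greyish — a global saturation change.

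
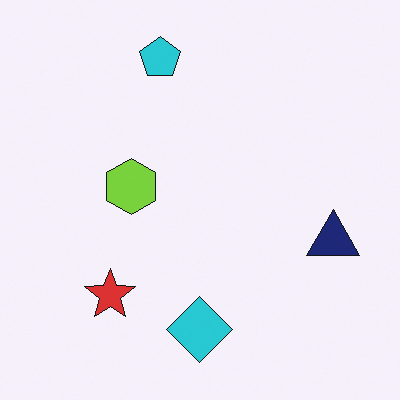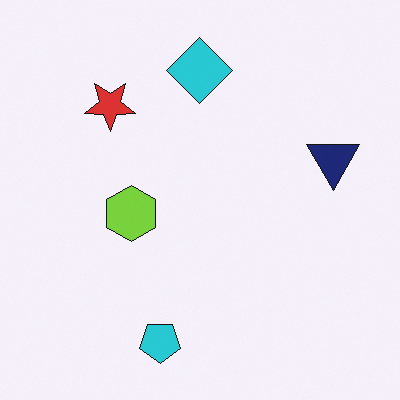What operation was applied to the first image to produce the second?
This is the original image flipped vertically (top ↔ bottom).

The cyan pentagon is in the top of the first image and the bottom of the second — shapes on opposite sides of the horizontal midline have swapped in a mirror flip.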